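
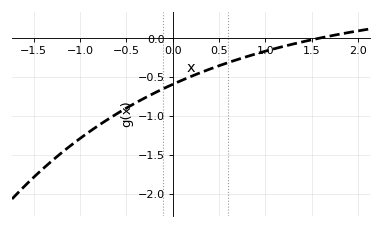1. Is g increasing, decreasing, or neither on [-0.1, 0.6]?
increasing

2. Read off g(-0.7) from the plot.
-1.04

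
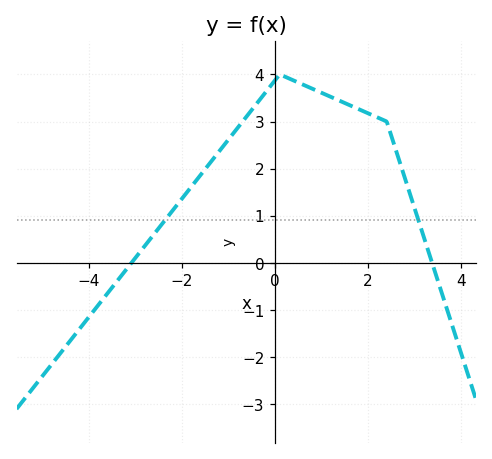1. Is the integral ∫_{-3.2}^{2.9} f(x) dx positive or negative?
positive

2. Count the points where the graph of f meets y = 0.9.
2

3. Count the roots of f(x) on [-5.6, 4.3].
2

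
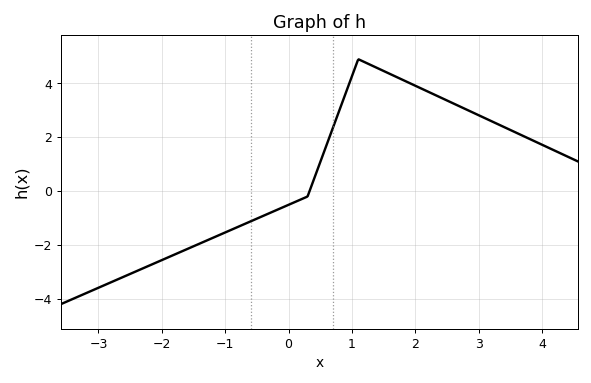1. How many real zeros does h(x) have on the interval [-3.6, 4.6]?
1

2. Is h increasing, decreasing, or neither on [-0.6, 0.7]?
increasing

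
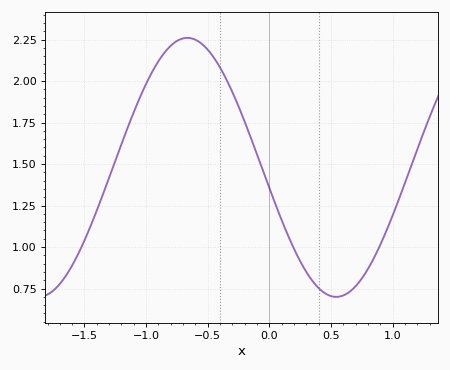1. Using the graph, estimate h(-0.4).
2.08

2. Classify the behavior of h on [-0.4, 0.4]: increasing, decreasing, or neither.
decreasing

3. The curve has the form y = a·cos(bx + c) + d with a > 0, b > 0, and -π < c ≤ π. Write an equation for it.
y = 0.78cos(2.6x + 1.7) + 1.48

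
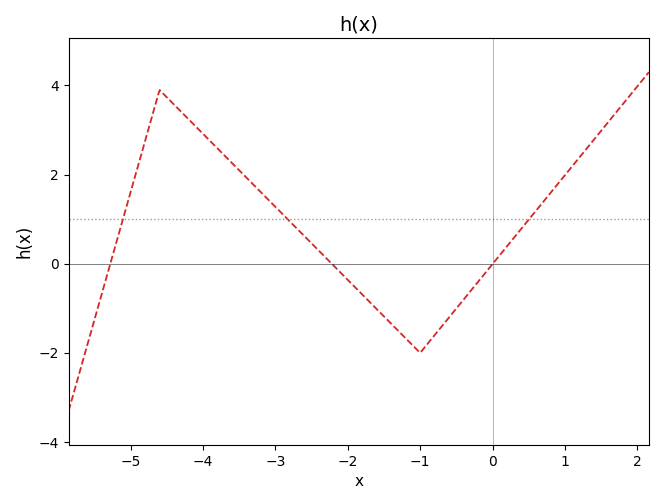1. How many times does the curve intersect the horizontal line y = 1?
3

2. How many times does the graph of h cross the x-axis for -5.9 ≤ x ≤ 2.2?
3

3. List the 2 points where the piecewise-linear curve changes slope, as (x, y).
(-4.6, 3.9); (-1, -2)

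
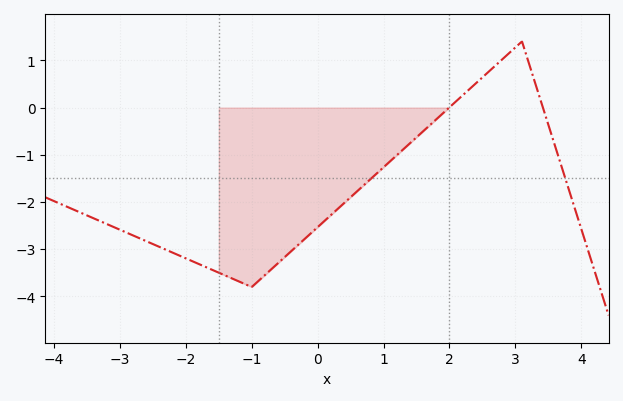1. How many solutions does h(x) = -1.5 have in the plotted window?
2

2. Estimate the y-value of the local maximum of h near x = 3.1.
1.4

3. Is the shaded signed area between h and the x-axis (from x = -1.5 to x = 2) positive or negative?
negative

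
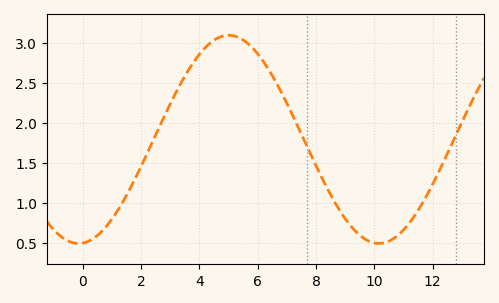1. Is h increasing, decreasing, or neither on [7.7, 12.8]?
neither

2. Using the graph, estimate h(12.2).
1.4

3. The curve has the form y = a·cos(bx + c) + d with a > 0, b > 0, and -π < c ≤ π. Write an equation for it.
y = 1.3cos(0.61x - 3.1) + 1.8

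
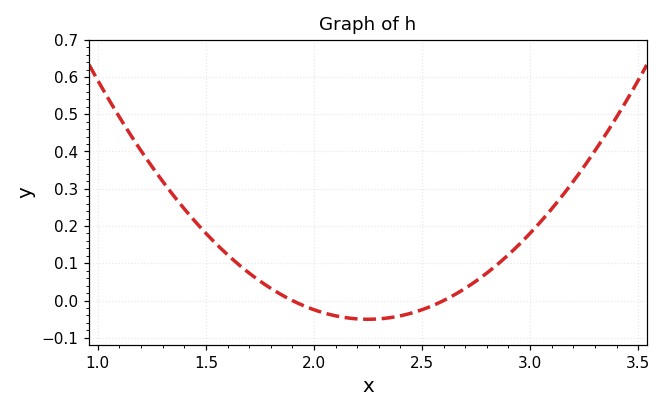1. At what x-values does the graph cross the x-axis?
1.9, 2.6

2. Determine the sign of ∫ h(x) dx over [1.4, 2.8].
positive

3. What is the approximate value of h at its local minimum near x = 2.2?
-0.05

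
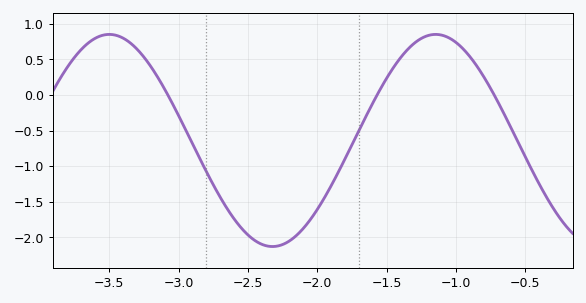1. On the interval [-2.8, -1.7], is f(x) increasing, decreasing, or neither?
neither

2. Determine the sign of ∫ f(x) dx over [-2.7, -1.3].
negative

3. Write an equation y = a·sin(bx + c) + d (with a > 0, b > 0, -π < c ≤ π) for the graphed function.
y = 1.49sin(2.67x - 1.65) - 0.64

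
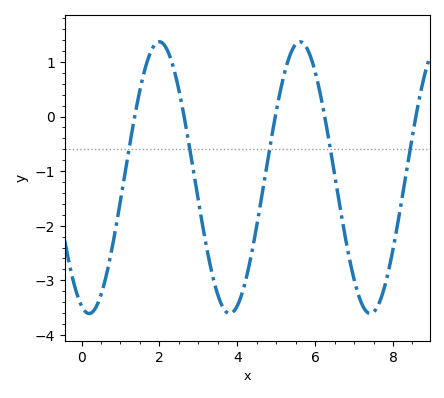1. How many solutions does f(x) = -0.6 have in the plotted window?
5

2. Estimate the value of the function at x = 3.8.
-3.6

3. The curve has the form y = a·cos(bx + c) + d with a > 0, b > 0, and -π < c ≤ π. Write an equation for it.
y = 2.49cos(1.7x + 2.8) - 1.12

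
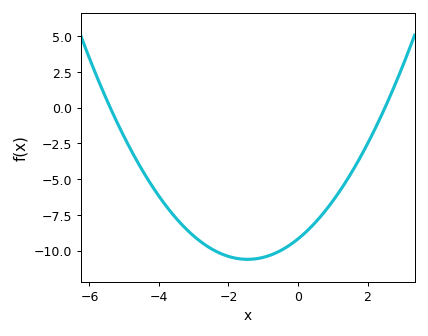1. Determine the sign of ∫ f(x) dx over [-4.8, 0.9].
negative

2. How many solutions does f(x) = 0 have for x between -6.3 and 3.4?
2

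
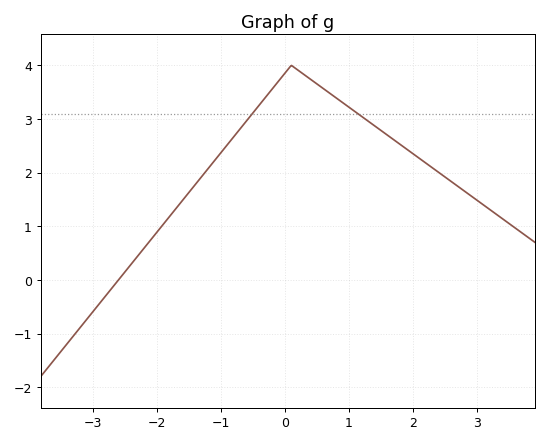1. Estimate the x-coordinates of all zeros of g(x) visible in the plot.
-2.6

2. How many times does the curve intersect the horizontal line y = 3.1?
2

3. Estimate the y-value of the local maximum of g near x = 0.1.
4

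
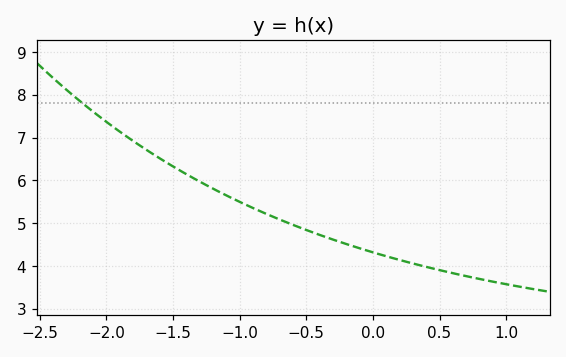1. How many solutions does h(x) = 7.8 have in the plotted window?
1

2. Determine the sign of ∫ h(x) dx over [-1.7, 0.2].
positive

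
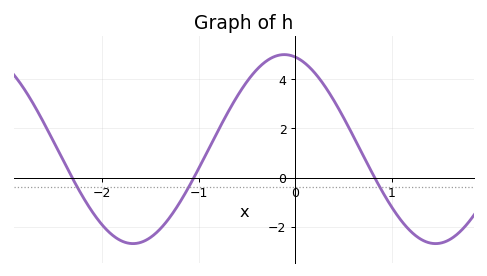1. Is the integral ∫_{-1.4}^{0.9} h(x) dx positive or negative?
positive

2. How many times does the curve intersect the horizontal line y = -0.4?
3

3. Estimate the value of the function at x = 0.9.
-0.6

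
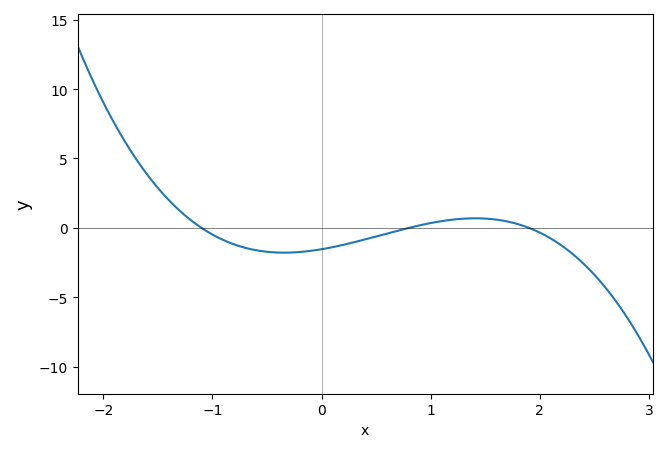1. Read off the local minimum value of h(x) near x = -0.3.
-2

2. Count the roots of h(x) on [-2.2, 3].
3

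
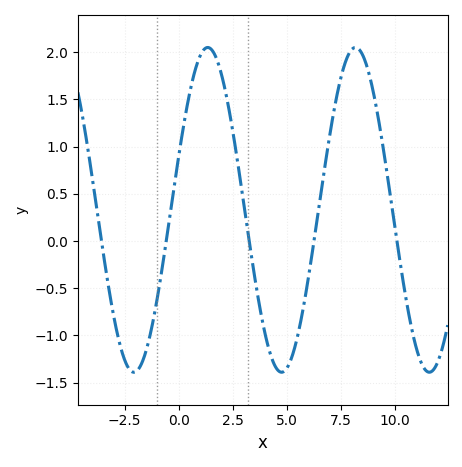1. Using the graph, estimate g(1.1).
2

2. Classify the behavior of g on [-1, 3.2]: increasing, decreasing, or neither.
neither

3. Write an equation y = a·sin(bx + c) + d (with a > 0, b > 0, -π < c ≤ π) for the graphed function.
y = 1.72sin(0.92x + 0.34) + 0.33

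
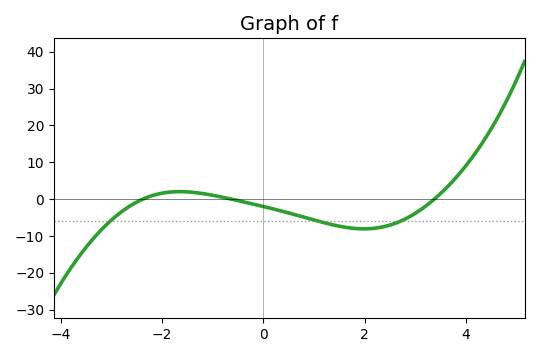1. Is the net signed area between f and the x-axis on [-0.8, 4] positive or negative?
negative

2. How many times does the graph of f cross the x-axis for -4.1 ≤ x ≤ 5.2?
3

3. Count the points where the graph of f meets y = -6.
3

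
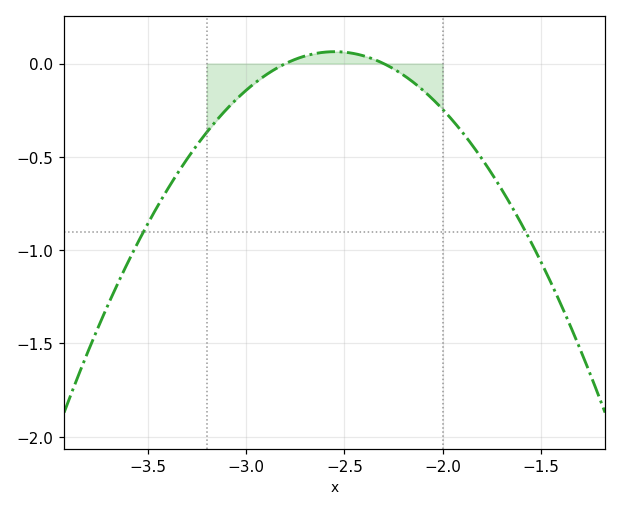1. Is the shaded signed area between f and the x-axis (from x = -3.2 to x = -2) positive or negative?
negative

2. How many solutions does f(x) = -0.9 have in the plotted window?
2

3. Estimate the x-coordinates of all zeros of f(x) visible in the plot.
-2.8, -2.3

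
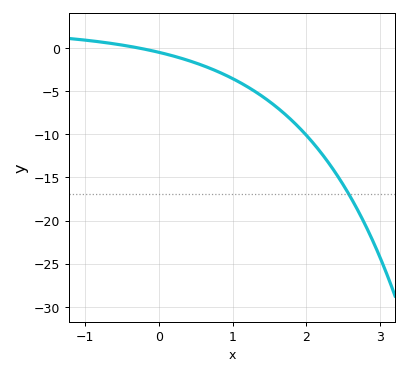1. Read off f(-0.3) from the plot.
0.072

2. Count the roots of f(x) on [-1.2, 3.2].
1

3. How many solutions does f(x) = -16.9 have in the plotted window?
1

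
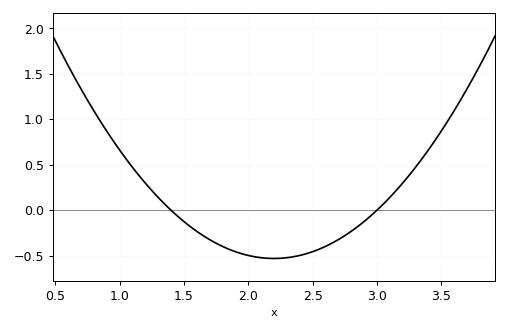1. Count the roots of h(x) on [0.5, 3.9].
2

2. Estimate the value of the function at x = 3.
0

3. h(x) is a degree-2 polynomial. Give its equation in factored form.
y = 0.83(x - 1.4)(x - 3)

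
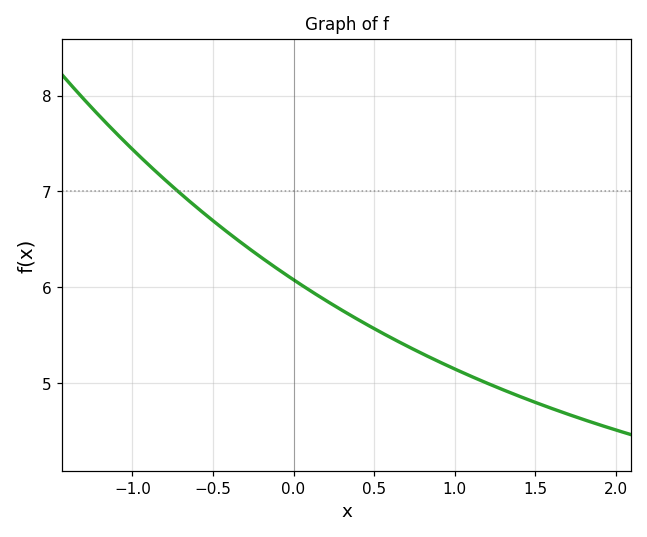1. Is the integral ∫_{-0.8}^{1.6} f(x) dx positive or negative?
positive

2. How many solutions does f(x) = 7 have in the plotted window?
1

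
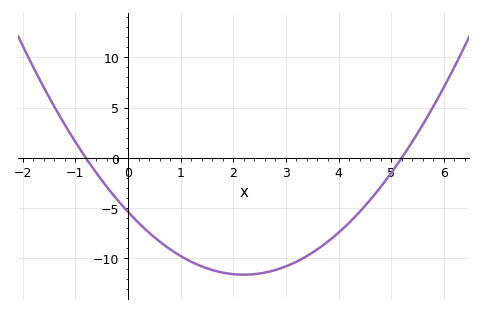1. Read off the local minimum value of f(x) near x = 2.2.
-11.6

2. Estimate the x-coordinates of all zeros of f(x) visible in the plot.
-0.8, 5.2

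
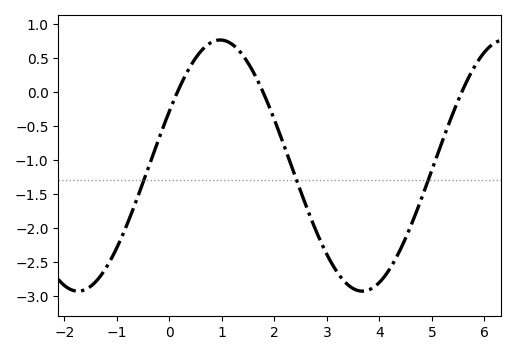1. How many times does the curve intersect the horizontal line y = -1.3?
3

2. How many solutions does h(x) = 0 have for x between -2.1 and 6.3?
3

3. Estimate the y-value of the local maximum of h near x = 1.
0.77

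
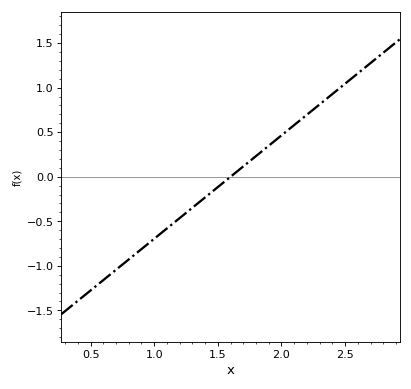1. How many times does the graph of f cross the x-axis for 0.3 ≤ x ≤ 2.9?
1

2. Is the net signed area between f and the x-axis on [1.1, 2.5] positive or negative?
positive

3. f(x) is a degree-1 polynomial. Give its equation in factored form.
y = 1.16(x - 1.6)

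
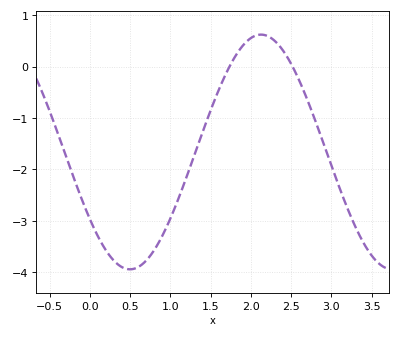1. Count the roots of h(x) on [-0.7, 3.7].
2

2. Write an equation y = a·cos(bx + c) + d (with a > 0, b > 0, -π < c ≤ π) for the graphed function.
y = 2.28cos(1.9x + 2.2) - 1.66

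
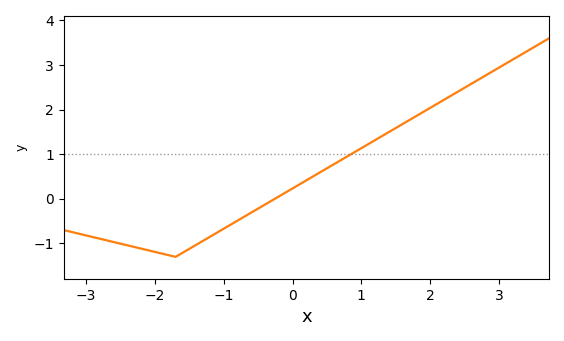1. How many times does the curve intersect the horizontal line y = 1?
1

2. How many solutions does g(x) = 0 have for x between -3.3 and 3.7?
1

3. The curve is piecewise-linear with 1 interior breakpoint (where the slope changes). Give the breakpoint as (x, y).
(-1.7, -1.3)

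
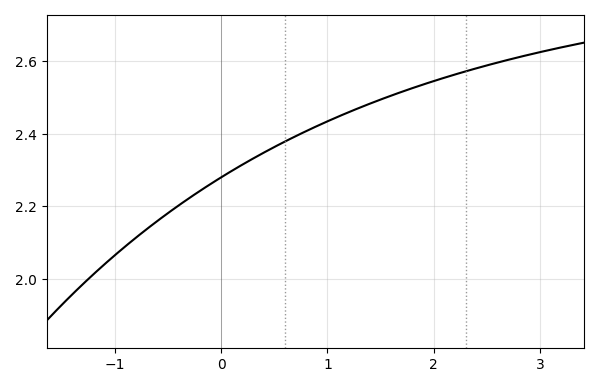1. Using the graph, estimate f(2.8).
2.61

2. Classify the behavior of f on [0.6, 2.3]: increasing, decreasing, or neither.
increasing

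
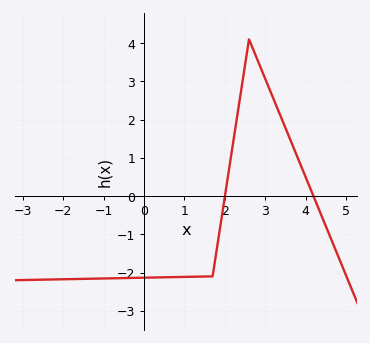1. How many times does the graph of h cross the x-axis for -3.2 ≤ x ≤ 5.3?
2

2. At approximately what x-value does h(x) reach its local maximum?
2.6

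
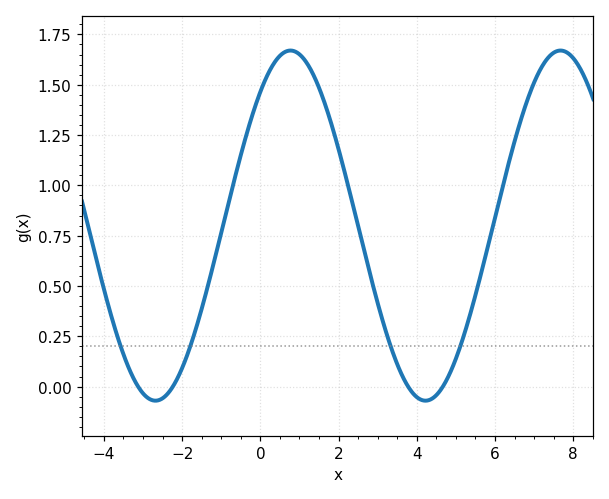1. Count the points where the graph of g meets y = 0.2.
4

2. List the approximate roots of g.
-3.2, -2.2, 3.8, 4.6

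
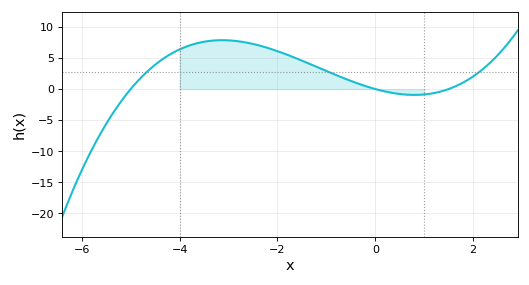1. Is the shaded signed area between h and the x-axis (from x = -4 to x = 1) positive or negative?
positive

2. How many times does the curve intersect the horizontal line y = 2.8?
3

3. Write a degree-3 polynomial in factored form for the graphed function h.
y = 0.29(x + 5)(x - 0)(x - 1.5)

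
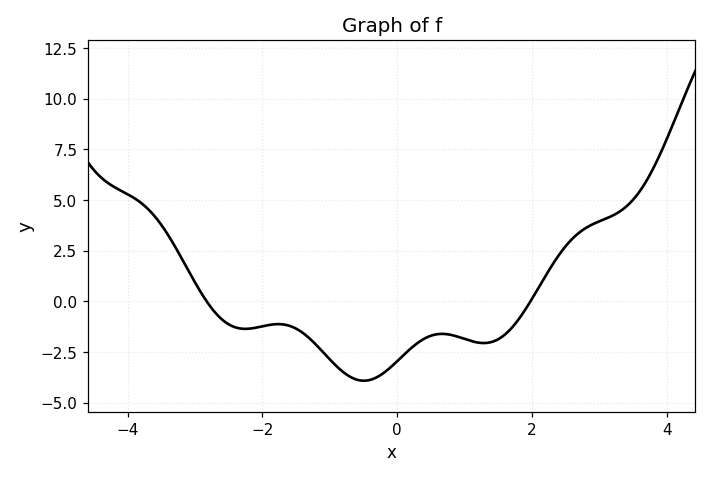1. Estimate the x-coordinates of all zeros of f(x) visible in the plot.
-2.8, 2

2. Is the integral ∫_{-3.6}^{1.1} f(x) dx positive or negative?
negative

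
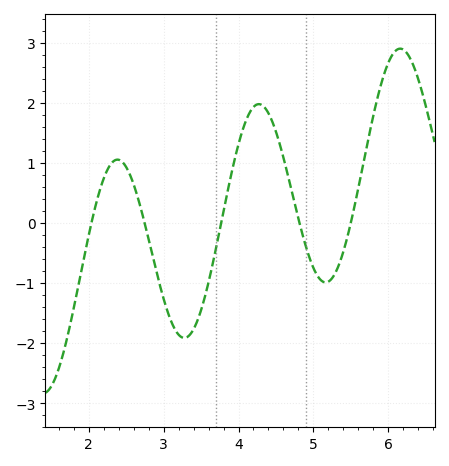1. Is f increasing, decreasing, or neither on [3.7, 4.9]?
neither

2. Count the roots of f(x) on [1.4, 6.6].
5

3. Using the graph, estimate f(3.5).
-1.4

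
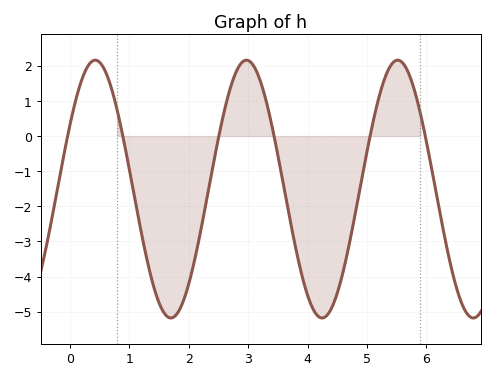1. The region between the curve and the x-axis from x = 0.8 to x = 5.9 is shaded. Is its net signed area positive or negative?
negative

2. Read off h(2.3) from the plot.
-1.84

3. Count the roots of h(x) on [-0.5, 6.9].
6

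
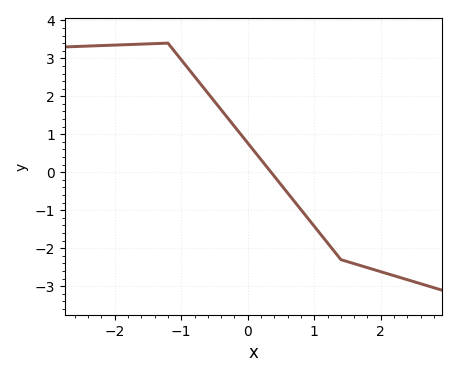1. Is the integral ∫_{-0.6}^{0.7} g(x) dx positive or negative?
positive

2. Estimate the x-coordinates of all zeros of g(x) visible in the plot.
0.351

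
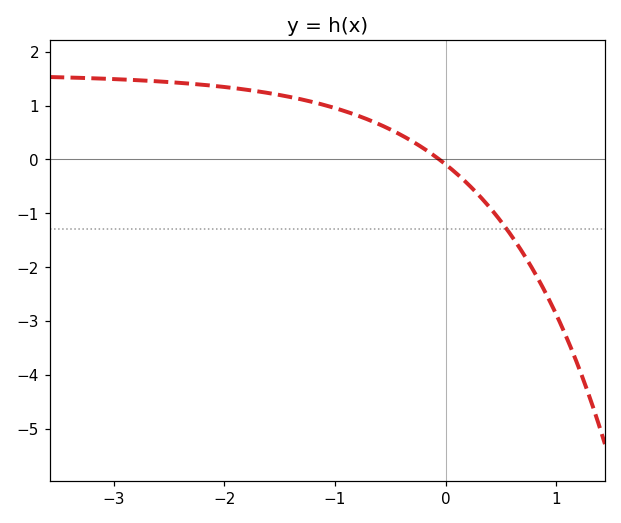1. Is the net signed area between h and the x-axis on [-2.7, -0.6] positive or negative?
positive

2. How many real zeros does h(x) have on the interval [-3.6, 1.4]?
1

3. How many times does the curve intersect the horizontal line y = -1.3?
1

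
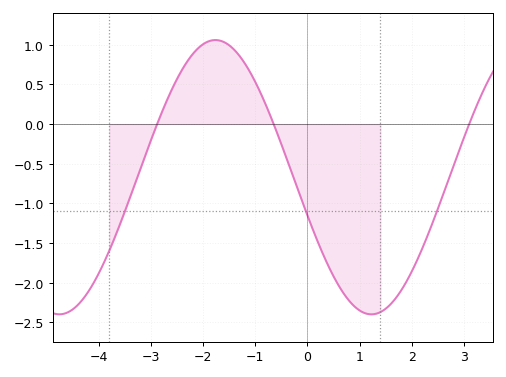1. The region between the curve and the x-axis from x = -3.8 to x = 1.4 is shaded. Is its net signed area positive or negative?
negative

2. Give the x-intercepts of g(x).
-2.8, -0.6, 3.2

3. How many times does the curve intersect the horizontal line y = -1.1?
3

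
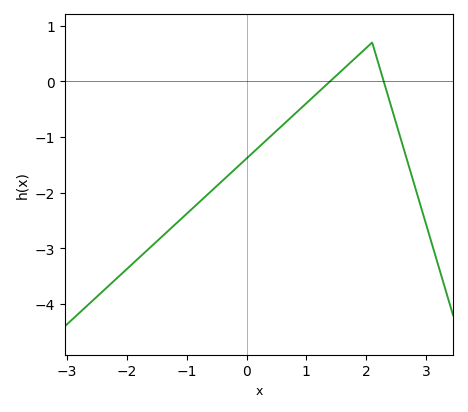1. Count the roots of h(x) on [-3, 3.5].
2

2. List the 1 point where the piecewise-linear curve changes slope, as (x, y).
(2.1, 0.7)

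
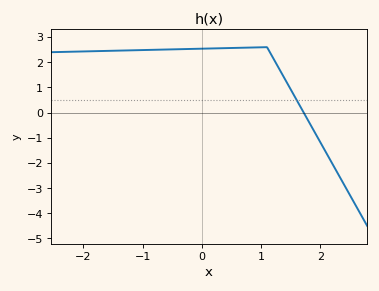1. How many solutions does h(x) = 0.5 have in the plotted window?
1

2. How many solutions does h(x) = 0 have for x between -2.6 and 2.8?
1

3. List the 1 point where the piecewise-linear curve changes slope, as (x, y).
(1.1, 2.6)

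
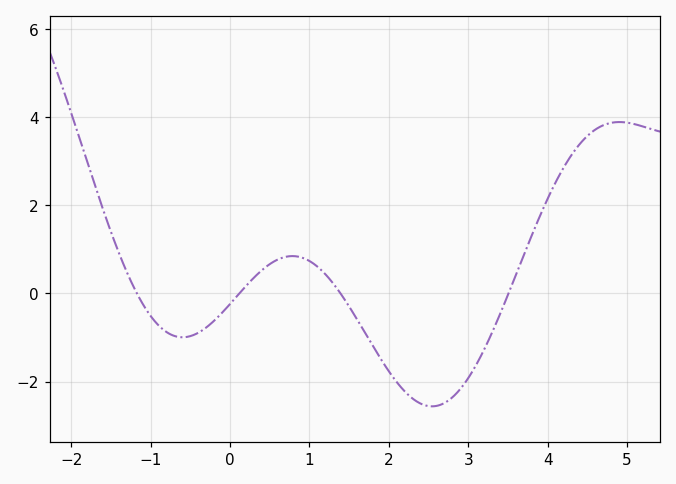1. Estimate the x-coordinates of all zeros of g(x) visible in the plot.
-1.2, 0.2, 1.4, 3.6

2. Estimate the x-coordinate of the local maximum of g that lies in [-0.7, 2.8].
0.8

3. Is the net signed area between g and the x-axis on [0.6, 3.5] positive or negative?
negative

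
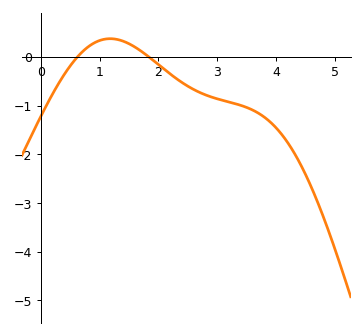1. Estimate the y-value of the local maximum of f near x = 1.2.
0.372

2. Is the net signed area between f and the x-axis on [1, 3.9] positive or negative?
negative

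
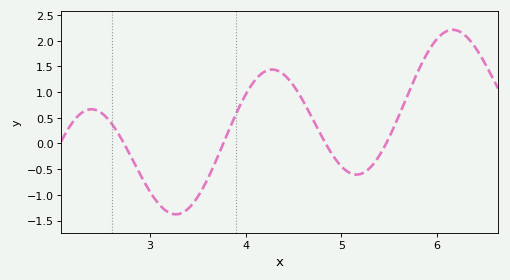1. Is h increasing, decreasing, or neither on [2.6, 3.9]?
neither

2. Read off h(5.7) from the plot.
1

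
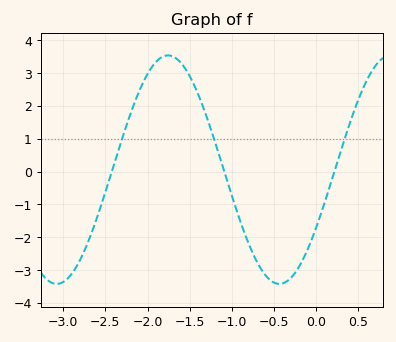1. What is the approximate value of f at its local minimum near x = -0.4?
-3.42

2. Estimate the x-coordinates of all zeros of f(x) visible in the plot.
-2.42, -1.09, 0.216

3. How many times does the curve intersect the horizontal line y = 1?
3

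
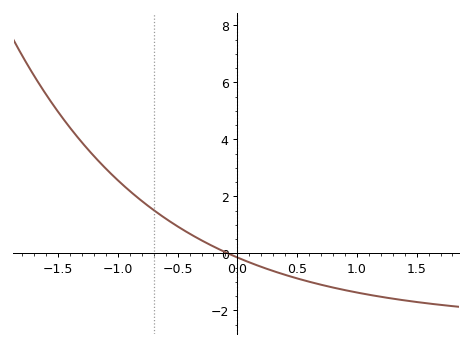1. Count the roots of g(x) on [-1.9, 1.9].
1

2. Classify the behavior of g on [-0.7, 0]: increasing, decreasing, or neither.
decreasing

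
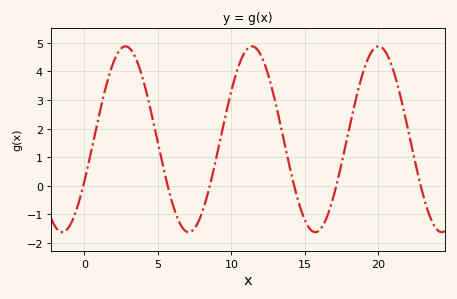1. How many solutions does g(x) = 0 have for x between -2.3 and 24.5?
6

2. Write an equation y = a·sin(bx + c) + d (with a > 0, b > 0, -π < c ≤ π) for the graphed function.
y = 3.25sin(0.73x - 0.47) + 1.63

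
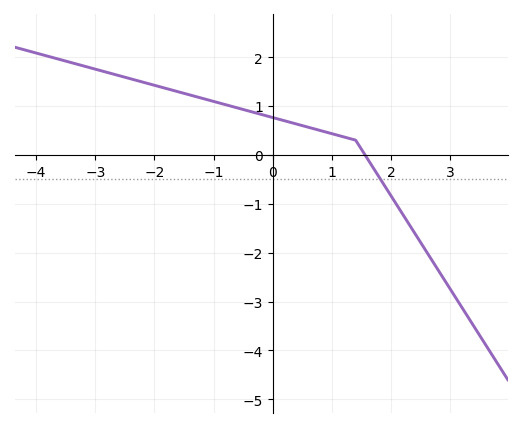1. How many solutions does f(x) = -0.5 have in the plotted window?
1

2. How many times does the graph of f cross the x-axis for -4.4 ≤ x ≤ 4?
1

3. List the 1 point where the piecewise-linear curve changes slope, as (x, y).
(1.4, 0.3)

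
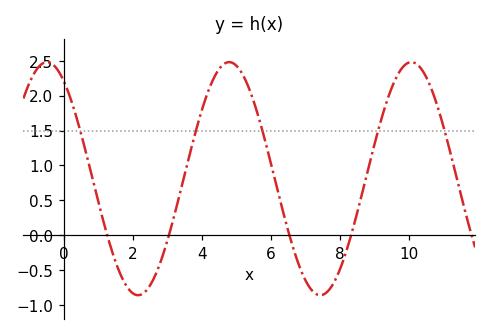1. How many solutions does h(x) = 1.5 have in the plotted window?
5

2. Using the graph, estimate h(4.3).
2.21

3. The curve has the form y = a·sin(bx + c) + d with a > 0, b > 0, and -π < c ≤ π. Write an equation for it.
y = 1.67sin(1.19x + 2.16) + 0.81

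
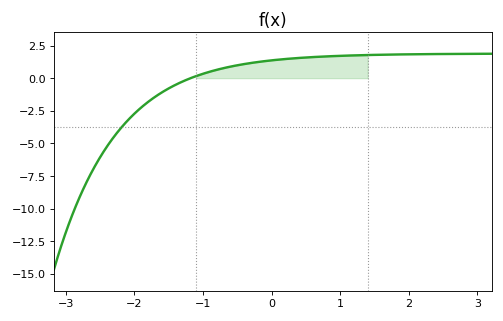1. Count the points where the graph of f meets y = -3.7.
1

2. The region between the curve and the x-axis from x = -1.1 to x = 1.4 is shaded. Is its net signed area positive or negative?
positive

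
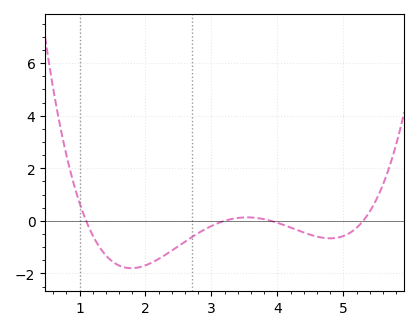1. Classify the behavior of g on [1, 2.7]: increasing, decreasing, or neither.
neither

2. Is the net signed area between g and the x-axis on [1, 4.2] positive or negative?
negative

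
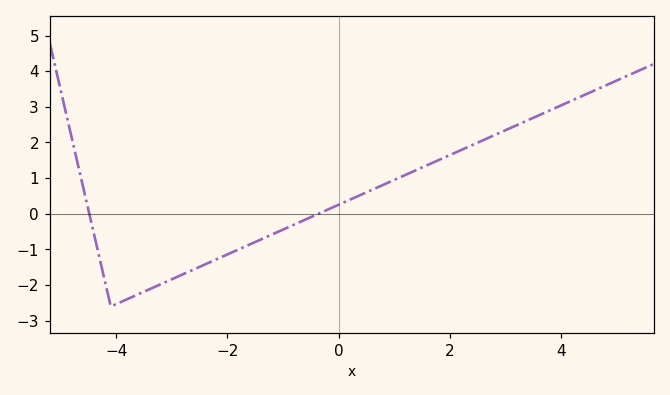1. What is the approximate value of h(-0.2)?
0.1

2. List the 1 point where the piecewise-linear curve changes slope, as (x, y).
(-4.1, -2.6)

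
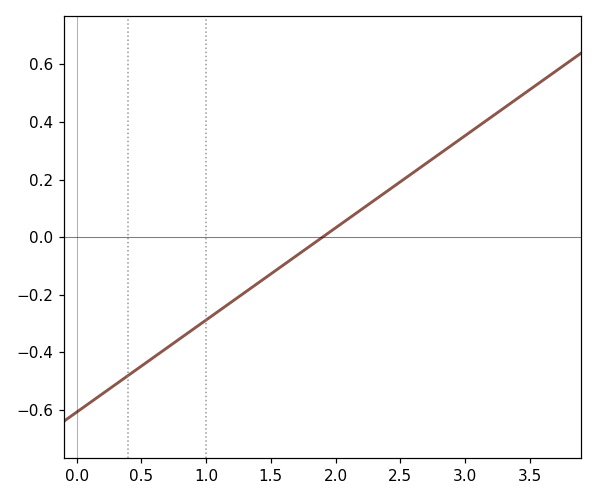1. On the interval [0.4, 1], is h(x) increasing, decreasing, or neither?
increasing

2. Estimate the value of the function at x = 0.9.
-0.32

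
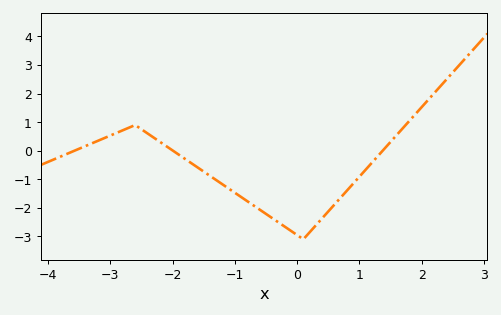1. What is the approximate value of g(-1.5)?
-0.73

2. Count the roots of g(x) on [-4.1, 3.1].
3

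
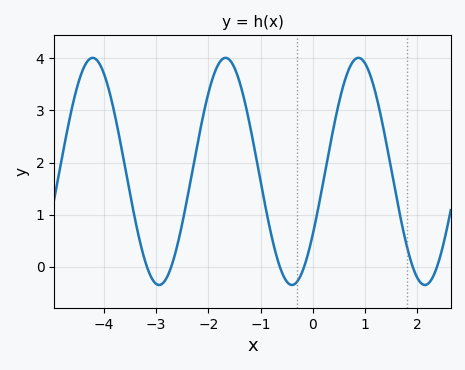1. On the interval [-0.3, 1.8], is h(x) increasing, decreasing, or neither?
neither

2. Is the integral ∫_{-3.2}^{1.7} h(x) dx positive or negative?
positive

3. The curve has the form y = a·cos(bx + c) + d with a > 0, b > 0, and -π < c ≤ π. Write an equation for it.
y = 2.18cos(2.47x - 2.15) + 1.83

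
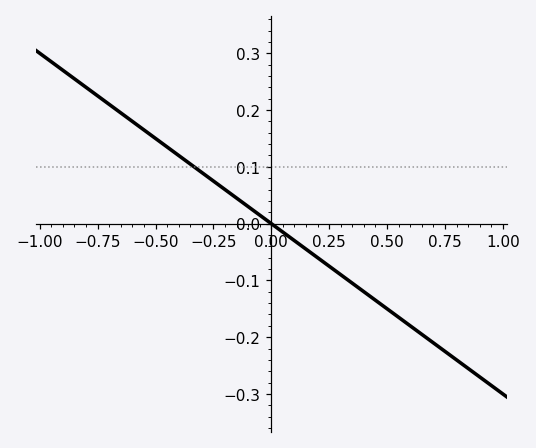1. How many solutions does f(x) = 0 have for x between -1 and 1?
1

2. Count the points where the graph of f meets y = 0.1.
1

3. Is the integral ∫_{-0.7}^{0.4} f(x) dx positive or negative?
positive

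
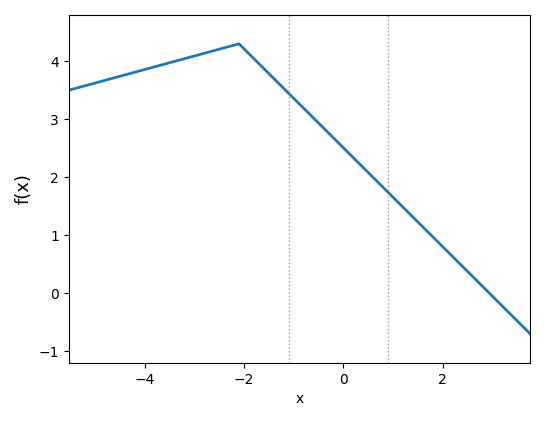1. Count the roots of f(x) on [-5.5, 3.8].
1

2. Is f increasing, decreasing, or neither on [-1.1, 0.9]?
decreasing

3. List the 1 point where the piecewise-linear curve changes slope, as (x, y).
(-2.1, 4.3)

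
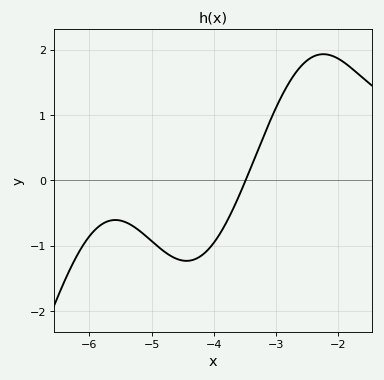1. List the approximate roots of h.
-3.49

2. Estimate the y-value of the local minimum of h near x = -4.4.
-1.24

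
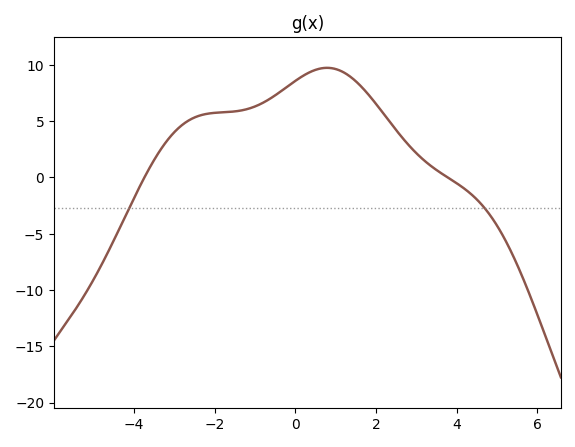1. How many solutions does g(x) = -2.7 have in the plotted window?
2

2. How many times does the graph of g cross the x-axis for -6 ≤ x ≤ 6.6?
2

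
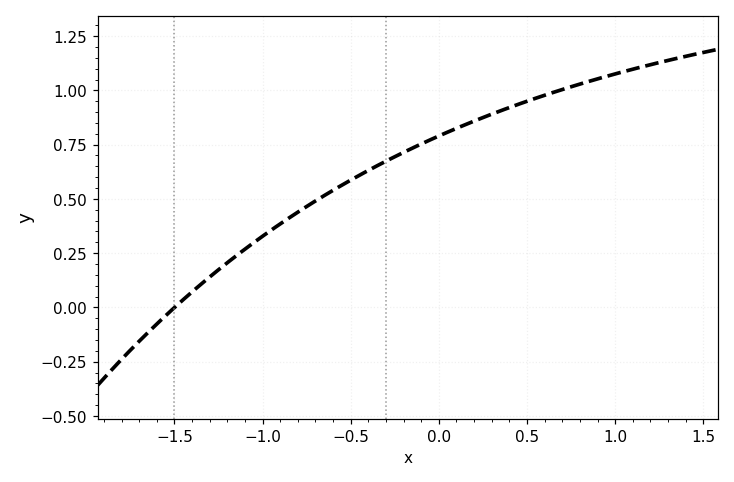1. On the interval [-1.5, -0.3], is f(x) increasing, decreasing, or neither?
increasing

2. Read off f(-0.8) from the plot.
0.44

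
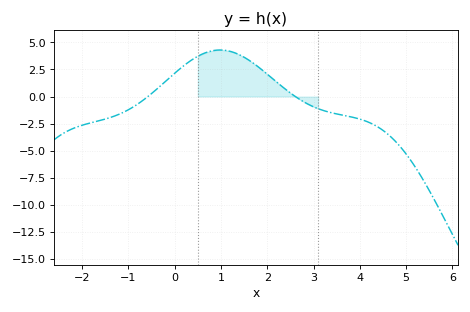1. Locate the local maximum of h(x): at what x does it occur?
1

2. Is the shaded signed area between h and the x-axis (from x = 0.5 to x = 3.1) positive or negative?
positive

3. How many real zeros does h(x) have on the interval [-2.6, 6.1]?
2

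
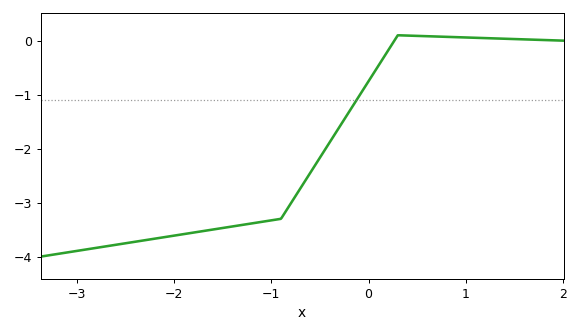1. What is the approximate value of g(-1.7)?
-3.53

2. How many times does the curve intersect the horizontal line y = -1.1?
1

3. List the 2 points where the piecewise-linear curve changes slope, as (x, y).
(-0.9, -3.3); (0.3, 0.1)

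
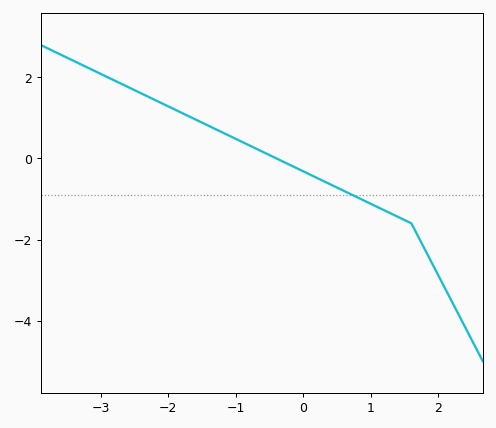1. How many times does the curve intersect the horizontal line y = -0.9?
1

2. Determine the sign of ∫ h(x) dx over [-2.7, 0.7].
positive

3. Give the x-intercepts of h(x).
-0.397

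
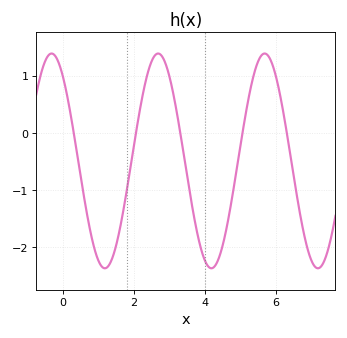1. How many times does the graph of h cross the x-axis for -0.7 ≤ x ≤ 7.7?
5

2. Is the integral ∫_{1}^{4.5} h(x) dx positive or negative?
negative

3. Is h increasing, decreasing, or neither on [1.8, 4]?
neither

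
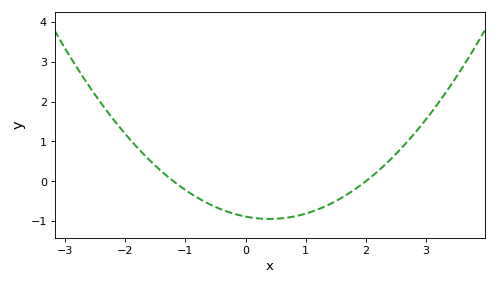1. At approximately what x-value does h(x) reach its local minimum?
0.4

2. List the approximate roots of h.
-1.2, 2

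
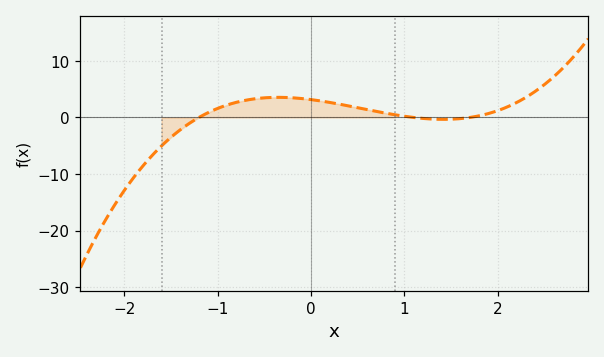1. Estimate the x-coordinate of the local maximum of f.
-0.351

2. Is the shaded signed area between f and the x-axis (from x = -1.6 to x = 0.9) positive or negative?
positive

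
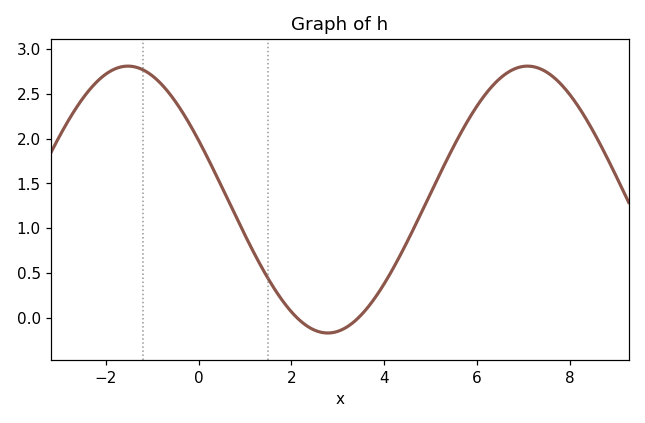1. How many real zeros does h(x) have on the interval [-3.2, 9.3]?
2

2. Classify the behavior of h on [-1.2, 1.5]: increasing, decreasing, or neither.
decreasing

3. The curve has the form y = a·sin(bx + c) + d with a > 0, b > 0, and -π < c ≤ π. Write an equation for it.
y = 1.49sin(0.73x + 2.7) + 1.32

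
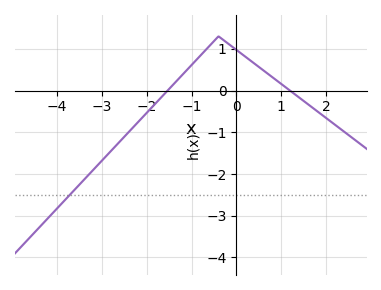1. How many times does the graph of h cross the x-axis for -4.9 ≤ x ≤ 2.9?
2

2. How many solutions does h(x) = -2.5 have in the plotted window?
1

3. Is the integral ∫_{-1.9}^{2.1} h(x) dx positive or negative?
positive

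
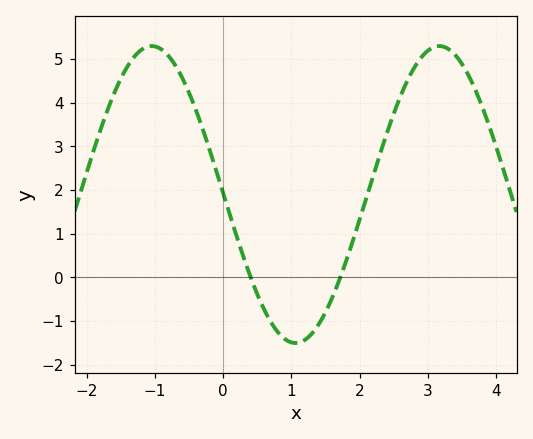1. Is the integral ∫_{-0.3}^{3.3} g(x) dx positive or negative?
positive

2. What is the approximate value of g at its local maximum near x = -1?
5.3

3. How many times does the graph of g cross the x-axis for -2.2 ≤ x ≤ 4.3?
2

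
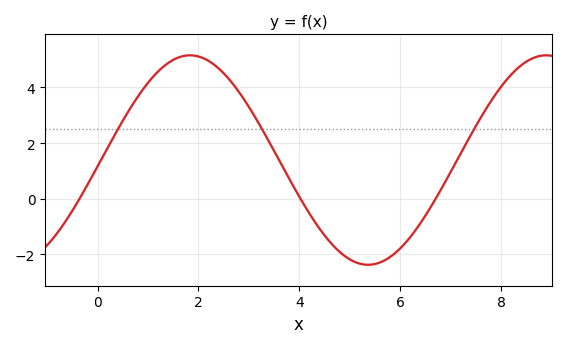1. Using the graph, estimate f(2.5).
4.6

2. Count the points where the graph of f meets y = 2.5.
3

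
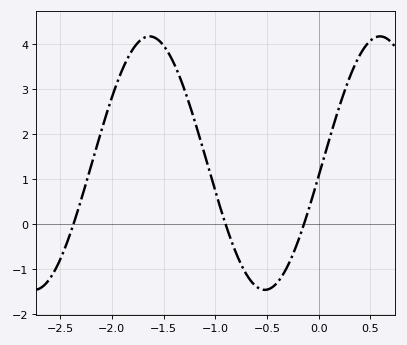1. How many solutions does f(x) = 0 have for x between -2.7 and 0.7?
3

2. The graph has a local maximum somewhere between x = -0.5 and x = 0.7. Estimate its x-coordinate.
0.592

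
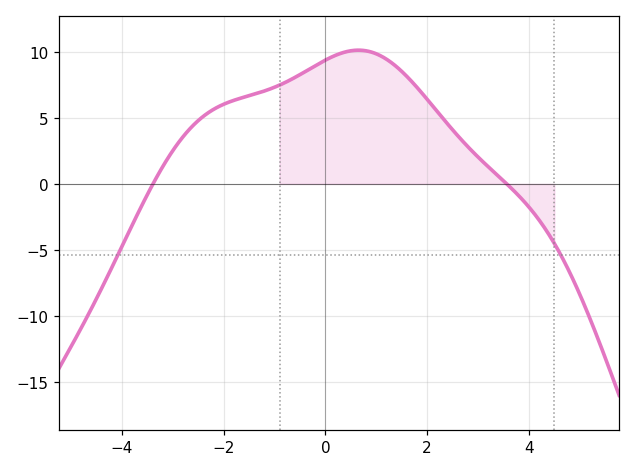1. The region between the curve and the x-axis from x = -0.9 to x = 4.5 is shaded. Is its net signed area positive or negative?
positive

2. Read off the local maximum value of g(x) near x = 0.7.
10.1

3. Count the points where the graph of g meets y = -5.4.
2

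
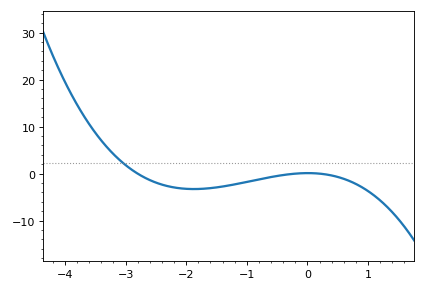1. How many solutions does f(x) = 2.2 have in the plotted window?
1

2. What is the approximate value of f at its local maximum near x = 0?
0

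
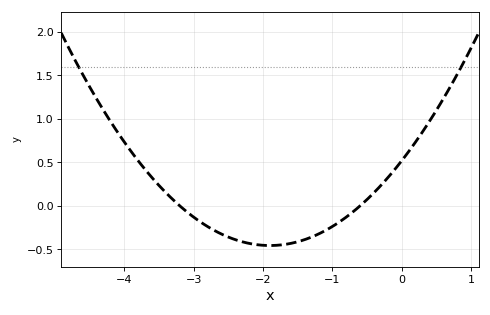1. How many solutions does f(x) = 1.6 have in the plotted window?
2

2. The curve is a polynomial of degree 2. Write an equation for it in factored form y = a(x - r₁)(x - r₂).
y = 0.27(x + 3.2)(x + 0.6)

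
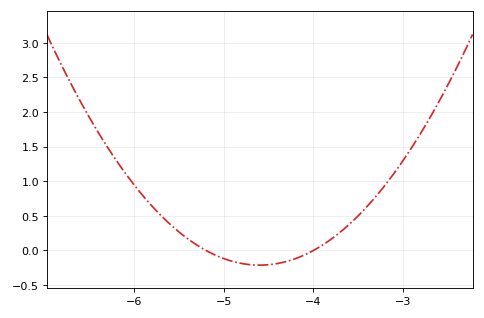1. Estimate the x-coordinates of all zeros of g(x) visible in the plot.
-5.2, -4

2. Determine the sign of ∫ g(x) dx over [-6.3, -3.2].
positive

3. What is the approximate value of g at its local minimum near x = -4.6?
-0.212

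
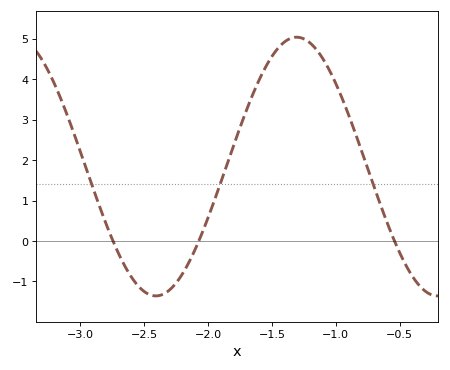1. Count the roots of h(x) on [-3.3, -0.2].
3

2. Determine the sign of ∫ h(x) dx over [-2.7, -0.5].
positive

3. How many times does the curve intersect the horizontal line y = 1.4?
3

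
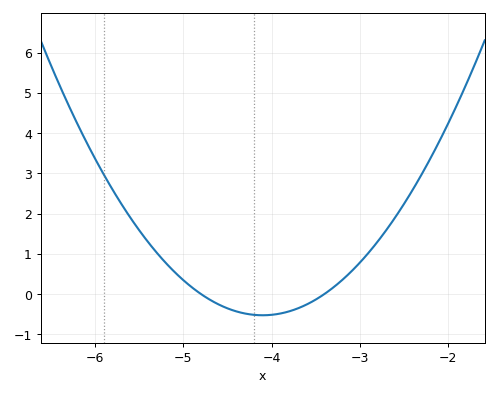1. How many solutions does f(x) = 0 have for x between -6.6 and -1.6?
2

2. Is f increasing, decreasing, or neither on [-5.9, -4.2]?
decreasing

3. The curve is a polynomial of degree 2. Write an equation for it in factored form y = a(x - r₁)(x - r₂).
y = 1.08(x + 4.8)(x + 3.4)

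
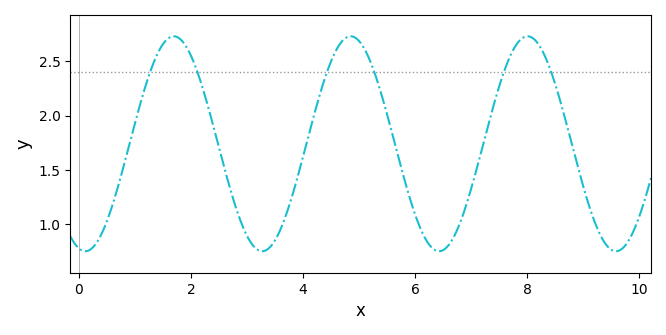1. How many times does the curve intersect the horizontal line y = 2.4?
6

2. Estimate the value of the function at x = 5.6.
1.82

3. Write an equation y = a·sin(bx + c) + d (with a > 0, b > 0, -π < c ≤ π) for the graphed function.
y = 0.99sin(1.99x - 1.8) + 1.74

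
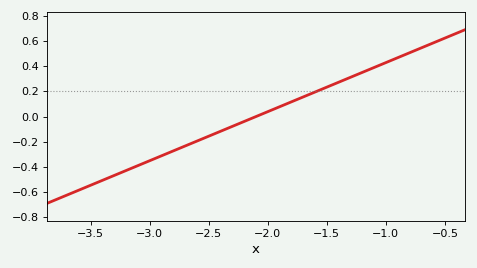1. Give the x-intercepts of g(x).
-2.1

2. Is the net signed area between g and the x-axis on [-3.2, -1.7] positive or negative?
negative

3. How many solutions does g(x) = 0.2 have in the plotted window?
1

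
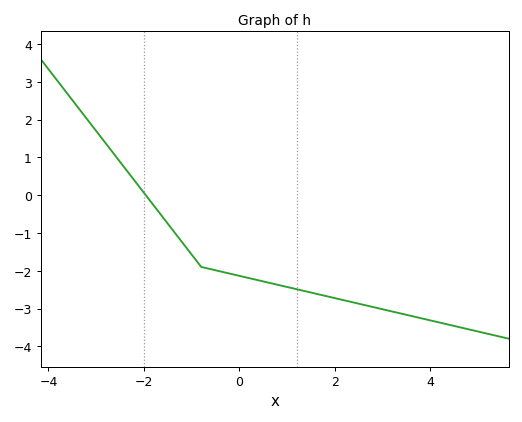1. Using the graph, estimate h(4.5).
-3.46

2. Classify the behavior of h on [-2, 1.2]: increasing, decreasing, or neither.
decreasing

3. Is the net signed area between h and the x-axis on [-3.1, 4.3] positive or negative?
negative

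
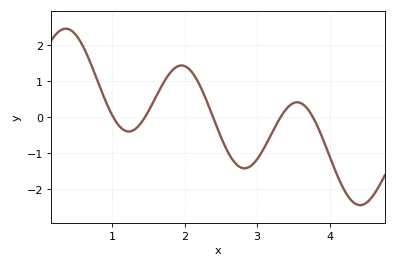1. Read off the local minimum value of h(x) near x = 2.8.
-1.4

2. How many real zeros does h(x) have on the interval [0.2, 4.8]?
5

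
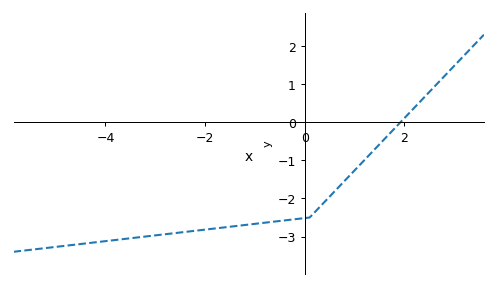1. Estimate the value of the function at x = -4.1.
-3.1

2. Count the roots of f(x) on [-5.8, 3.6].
1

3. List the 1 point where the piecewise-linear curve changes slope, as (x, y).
(0.1, -2.5)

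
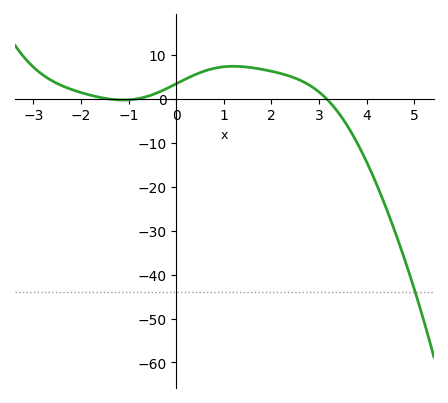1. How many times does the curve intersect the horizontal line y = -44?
1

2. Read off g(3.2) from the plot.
-0.464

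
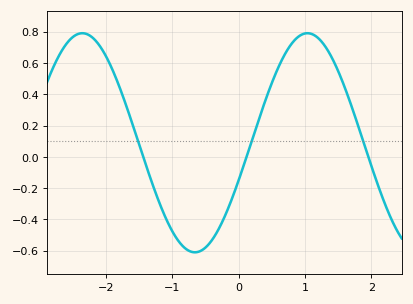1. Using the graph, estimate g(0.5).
0.471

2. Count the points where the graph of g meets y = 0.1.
3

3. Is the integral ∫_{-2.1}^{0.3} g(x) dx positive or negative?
negative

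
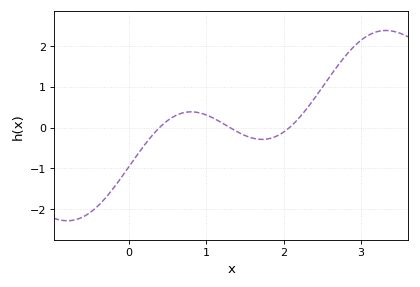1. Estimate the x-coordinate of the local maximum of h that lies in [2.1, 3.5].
3.3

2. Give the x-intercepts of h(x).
0.4, 1.3, 2.1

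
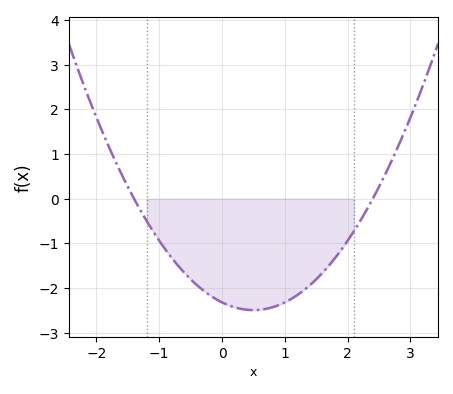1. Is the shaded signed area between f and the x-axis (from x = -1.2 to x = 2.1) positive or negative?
negative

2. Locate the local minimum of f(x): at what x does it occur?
0.5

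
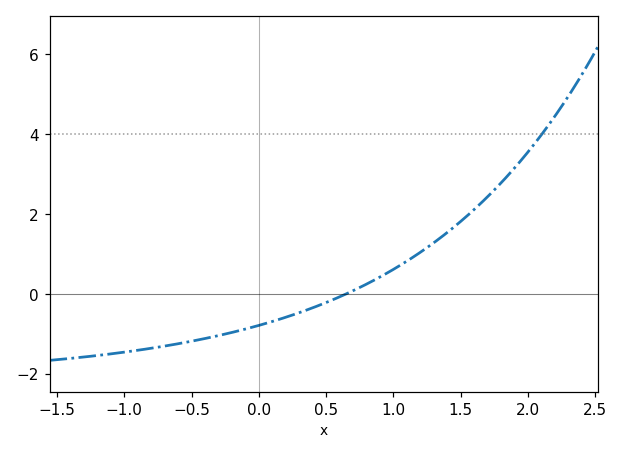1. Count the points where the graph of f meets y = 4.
1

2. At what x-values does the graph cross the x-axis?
0.6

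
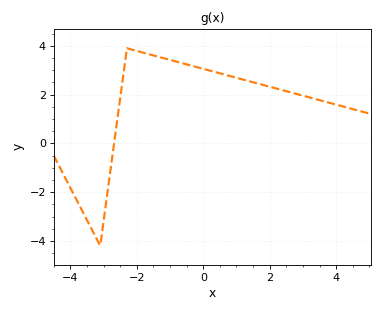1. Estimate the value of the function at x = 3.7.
1.7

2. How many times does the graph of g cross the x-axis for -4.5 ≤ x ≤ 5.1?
1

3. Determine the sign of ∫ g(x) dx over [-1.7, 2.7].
positive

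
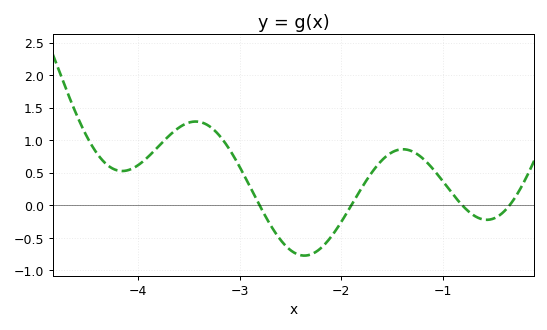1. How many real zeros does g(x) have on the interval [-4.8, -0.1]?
4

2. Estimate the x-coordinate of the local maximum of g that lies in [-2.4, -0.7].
-1.4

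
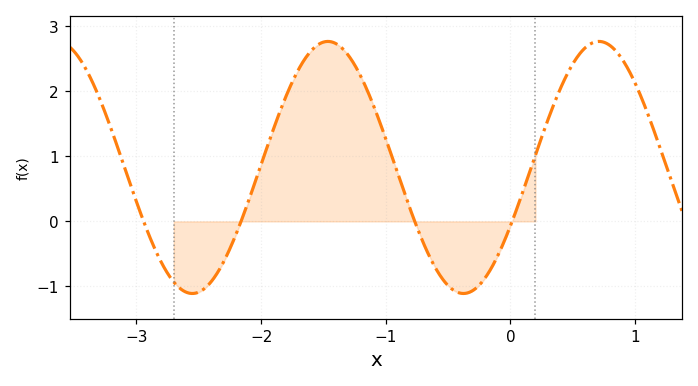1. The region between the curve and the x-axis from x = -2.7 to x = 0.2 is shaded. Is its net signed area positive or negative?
positive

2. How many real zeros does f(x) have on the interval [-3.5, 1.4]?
4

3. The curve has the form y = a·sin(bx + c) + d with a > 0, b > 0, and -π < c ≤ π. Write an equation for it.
y = 1.94sin(2.89x - 0.48) + 0.83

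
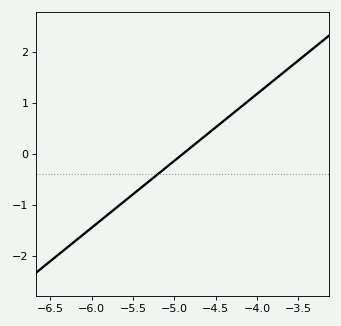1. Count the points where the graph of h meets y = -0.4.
1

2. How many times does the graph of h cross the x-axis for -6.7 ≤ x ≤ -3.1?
1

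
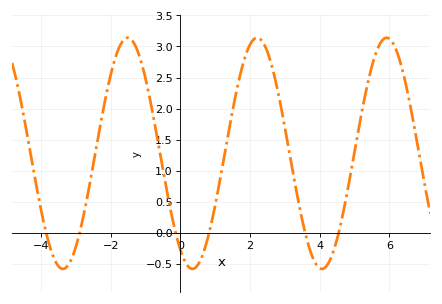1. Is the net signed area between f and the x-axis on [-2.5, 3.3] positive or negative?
positive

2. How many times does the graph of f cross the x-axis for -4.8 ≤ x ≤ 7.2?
6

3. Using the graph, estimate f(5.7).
3.01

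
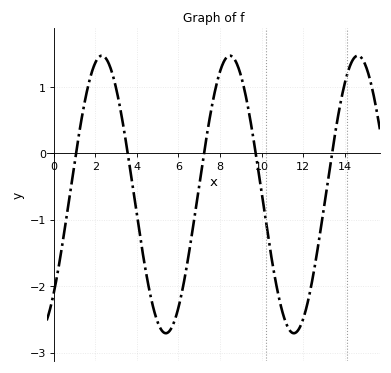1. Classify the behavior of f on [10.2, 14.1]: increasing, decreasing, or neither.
neither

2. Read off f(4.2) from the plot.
-1.3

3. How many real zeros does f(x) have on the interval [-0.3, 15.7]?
5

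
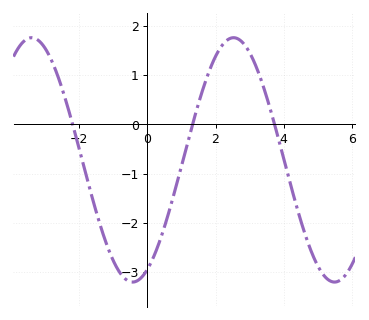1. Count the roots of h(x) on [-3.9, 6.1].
3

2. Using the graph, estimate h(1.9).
1.23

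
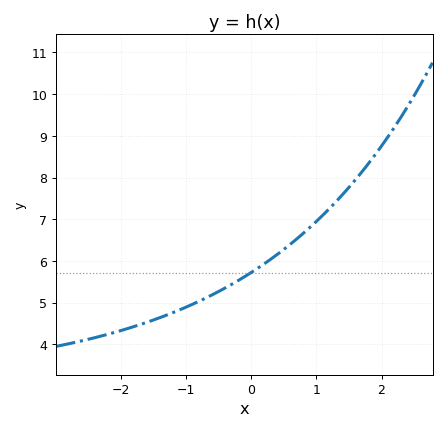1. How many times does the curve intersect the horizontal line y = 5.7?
1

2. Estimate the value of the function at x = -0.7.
5.11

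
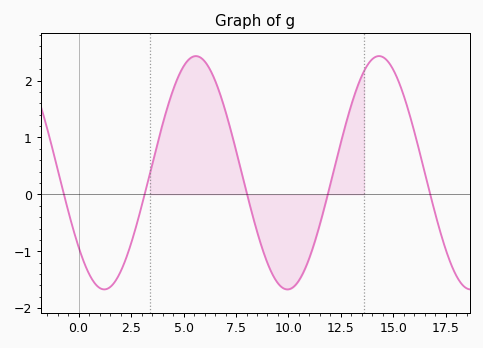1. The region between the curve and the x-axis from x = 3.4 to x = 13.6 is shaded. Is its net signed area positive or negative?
positive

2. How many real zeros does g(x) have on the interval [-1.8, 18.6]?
5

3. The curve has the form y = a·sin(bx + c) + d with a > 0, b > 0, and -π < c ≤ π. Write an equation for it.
y = 2.05sin(0.72x - 2.5) + 0.38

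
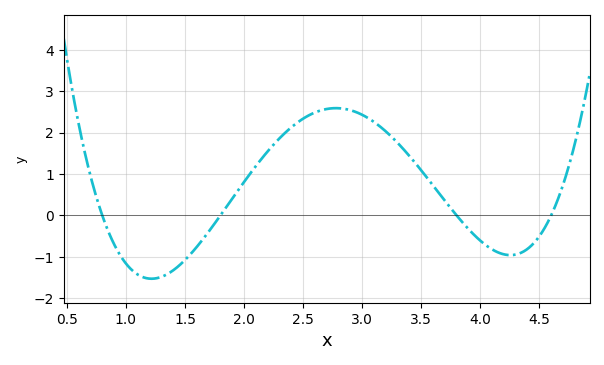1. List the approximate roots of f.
0.8, 1.8, 3.8, 4.6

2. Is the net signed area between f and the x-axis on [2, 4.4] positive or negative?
positive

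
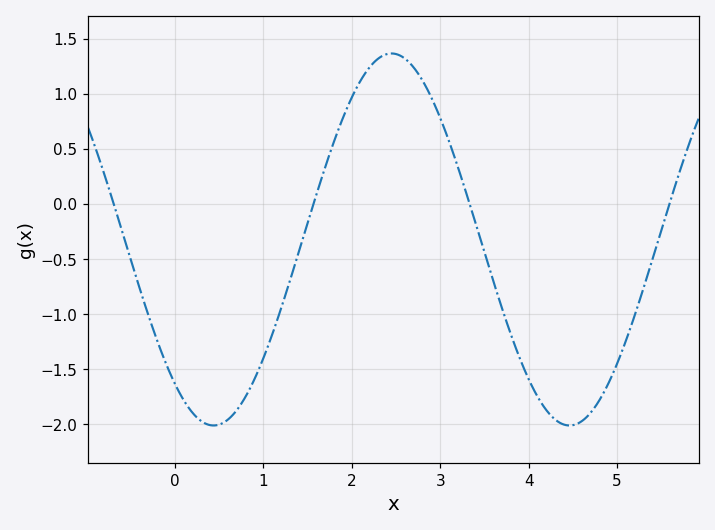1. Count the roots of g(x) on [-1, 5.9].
4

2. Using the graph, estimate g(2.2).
1.25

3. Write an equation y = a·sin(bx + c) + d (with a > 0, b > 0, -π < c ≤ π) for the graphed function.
y = 1.69sin(1.6x - 2.2) - 0.32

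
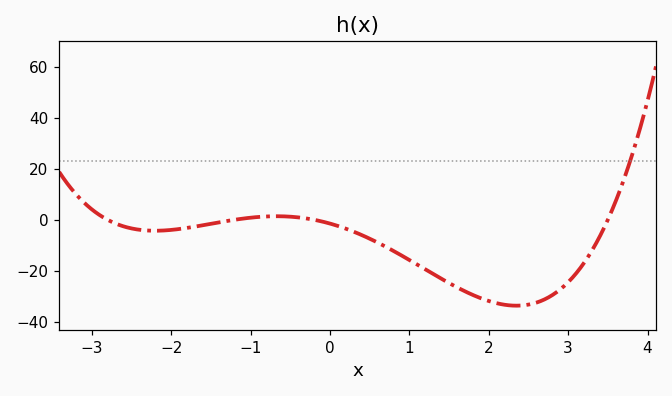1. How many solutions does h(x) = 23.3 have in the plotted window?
1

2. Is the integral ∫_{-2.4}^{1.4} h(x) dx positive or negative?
negative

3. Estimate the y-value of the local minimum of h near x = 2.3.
-33.8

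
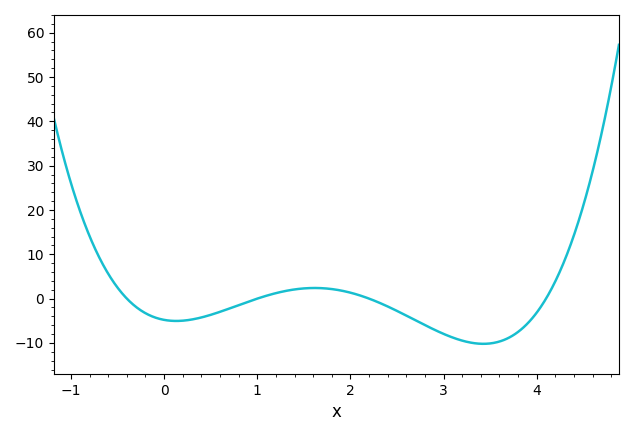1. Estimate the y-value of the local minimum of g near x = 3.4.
-10.2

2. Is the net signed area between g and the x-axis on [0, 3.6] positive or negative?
negative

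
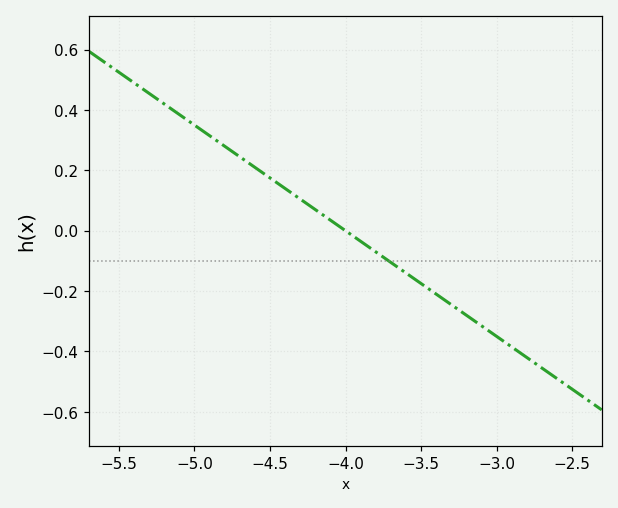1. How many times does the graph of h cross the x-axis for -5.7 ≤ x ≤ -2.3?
1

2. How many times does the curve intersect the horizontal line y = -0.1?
1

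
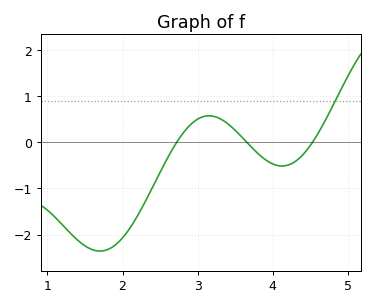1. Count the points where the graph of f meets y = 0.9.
1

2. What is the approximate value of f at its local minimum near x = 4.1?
-0.515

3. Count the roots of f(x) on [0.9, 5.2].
3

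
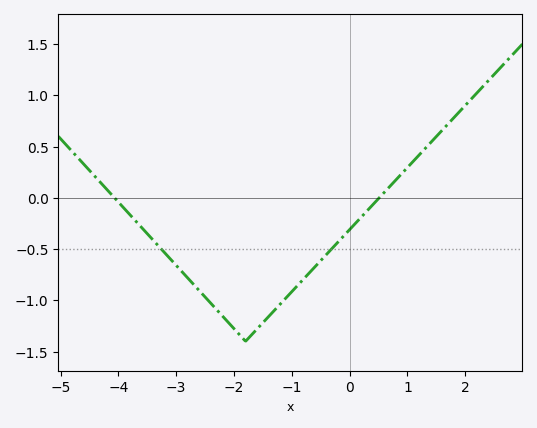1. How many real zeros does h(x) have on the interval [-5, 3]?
2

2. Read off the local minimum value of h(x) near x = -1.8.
-1.4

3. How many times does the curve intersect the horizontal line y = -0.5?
2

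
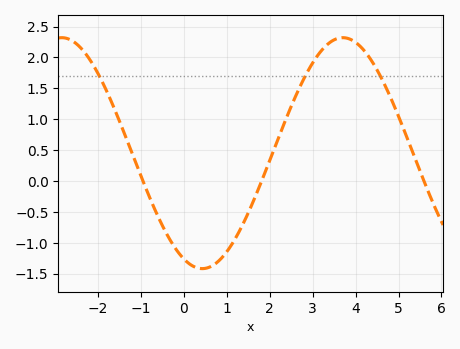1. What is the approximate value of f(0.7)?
-1.35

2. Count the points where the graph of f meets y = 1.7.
3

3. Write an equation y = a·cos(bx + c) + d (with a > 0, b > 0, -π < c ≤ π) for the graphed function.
y = 1.87cos(0.96x + 2.7) + 0.45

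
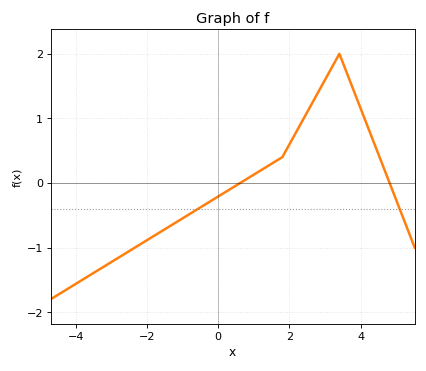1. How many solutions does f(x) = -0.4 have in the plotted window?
2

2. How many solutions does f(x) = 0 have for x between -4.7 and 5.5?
2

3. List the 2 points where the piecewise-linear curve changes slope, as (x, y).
(1.8, 0.4); (3.4, 2)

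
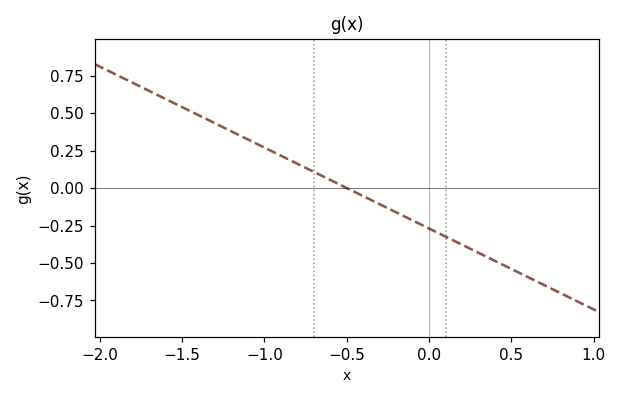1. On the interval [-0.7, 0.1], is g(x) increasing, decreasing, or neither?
decreasing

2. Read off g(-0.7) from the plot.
0.1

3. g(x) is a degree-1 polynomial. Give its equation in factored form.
y = -0.54(x + 0.5)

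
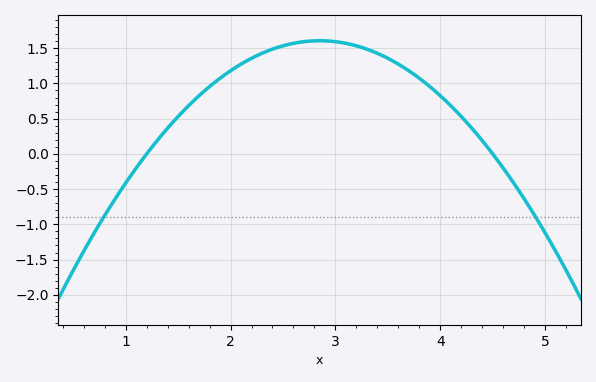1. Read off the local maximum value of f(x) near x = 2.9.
1.61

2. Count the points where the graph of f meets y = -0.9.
2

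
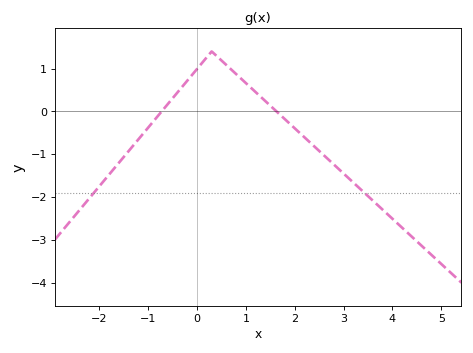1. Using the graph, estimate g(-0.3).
0.6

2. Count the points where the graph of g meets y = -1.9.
2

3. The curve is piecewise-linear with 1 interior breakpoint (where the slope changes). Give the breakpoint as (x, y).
(0.3, 1.4)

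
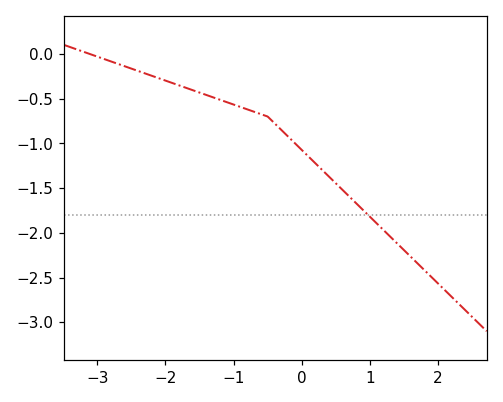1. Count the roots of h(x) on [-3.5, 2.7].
1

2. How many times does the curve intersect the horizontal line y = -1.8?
1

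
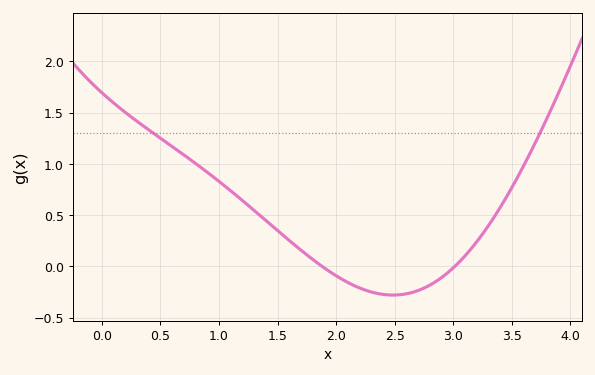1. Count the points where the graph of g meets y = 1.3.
2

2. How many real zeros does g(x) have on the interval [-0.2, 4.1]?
2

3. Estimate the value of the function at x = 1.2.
0.65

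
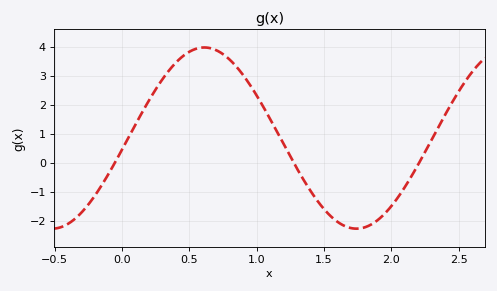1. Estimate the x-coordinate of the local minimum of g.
1.74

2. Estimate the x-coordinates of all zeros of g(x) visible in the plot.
-0.052, 1.28, 2.21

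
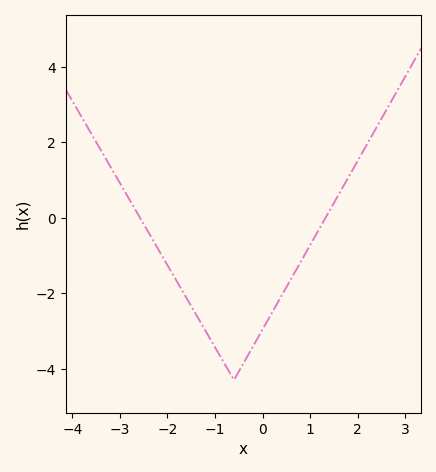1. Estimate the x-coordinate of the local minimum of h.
-0.6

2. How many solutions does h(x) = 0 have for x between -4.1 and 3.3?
2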